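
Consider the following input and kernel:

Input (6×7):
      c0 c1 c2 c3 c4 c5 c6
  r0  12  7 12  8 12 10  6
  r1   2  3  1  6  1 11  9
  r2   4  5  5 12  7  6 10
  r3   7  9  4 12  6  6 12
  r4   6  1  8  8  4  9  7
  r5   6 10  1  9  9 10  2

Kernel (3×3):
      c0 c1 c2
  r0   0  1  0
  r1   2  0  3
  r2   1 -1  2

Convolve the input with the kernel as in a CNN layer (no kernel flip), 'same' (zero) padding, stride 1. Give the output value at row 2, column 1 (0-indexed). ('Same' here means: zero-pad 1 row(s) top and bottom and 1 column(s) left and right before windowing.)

32

The receptive field on the zero-padded input at this output position is [2 3 1 / 4 5 5 / 7 9 4]. Elementwise product with the kernel and sum: 3·1 + 4·2 + 5·3 + 7·1 + 9·-1 + 4·2.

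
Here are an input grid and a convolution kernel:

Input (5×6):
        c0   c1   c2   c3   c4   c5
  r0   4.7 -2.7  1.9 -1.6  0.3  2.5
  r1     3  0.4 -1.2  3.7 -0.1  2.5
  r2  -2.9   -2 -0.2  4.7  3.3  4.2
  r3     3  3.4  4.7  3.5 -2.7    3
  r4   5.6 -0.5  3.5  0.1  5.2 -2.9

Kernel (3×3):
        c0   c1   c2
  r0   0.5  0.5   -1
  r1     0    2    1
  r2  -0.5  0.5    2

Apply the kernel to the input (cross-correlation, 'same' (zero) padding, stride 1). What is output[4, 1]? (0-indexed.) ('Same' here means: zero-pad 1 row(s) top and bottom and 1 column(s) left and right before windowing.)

1

The receptive field on the zero-padded input at this output position is [3 3.4 4.7 / 5.6 -0.5 3.5 / 0 0 0]. Elementwise product with the kernel and sum: 3·0.5 + 3.4·0.5 + 4.7·-1 + -0.5·2 + 3.5·1 + 0·-0.5 + 0·0.5 + 0·2.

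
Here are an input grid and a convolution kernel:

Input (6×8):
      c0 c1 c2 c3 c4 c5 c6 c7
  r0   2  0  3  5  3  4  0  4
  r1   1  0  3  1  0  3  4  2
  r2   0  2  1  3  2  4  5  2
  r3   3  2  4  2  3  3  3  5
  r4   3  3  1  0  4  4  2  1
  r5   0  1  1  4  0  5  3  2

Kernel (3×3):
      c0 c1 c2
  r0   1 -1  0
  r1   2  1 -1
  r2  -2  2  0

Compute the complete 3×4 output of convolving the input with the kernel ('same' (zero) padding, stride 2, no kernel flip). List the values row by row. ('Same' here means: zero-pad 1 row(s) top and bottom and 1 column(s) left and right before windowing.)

4 4 7 6
3 3 7 10
-3 5 -9 5

Output[0,0]: The receptive field on the zero-padded input at this output position is [0 0 0 / 0 2 0 / 0 1 0]. Elementwise product with the kernel and sum: 0·1 + 0·-1 + 0·2 + 2·1 + 0·-1 + 0·-2 + 1·2.
Output[0,1]: The receptive field on the zero-padded input at this output position is [0 0 0 / 0 3 5 / 0 3 1]. Elementwise product with the kernel and sum: 0·1 + 0·-1 + 0·2 + 3·1 + 5·-1 + 0·-2 + 3·2.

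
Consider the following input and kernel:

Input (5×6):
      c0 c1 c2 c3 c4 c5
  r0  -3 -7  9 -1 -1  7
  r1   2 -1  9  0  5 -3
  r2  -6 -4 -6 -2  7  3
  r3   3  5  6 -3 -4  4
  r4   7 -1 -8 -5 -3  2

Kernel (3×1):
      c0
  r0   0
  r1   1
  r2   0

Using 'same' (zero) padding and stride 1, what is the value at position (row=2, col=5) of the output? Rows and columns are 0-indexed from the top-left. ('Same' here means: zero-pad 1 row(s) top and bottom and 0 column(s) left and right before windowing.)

3

The receptive field on the zero-padded input at this output position is [-3 / 3 / 4]. Elementwise product with the kernel and sum: 3·1.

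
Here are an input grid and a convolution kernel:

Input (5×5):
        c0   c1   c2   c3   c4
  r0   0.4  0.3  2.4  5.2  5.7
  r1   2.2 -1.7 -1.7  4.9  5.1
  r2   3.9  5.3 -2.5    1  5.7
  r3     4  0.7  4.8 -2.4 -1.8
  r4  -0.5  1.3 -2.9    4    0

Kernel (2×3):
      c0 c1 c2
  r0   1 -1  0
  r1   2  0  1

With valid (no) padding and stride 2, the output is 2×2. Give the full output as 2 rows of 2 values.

Output[0,0]: The receptive field on the input at this output position is [0.4 0.3 2.4 / 2.2 -1.7 -1.7]. Elementwise product with the kernel and sum: 0.4·1 + 0.3·-1 + 2.2·2 + -1.7·1.

2.8 -1.1
11.4 4.3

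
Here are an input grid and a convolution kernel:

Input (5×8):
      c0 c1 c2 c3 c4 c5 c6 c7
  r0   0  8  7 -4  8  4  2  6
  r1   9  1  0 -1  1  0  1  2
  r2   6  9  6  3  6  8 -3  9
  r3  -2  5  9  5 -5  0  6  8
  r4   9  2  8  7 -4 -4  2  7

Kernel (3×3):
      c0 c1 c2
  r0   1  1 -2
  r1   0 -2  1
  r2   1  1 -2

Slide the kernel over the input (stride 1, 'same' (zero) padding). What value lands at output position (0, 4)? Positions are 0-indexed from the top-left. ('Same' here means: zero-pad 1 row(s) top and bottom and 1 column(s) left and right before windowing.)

The receptive field on the zero-padded input at this output position is [0 0 0 / -4 8 4 / -1 1 0]. Elementwise product with the kernel and sum: 0·1 + 0·1 + 0·-2 + 8·-2 + 4·1 + -1·1 + 1·1 + 0·-2.

-12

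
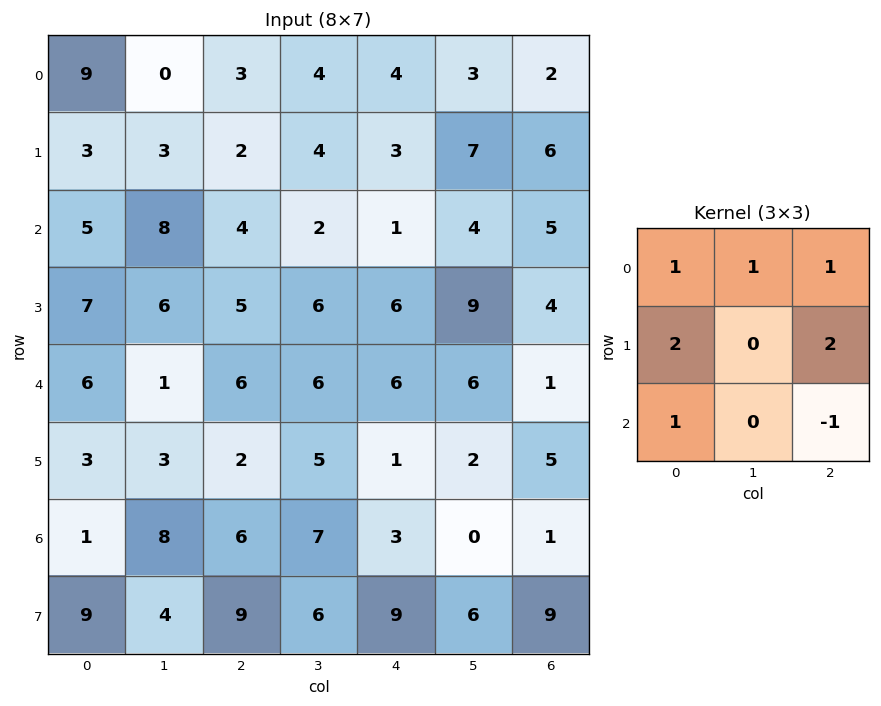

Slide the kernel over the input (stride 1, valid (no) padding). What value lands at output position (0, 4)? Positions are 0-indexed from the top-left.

23

The receptive field on the input at this output position is [4 3 2 / 3 7 6 / 1 4 5]. Elementwise product with the kernel and sum: 4·1 + 3·1 + 2·1 + 3·2 + 6·2 + 1·1 + 5·-1.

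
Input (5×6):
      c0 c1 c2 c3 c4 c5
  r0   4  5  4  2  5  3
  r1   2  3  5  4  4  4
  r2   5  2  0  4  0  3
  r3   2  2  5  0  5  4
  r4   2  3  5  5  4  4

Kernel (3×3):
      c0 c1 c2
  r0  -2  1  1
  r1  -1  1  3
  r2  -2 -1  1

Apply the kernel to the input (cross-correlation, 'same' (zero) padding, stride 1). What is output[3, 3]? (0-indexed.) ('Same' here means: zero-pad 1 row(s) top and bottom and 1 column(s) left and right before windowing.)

The receptive field on the zero-padded input at this output position is [0 4 0 / 5 0 5 / 5 5 4]. Elementwise product with the kernel and sum: 0·-2 + 4·1 + 0·1 + 5·-1 + 0·1 + 5·3 + 5·-2 + 5·-1 + 4·1.

3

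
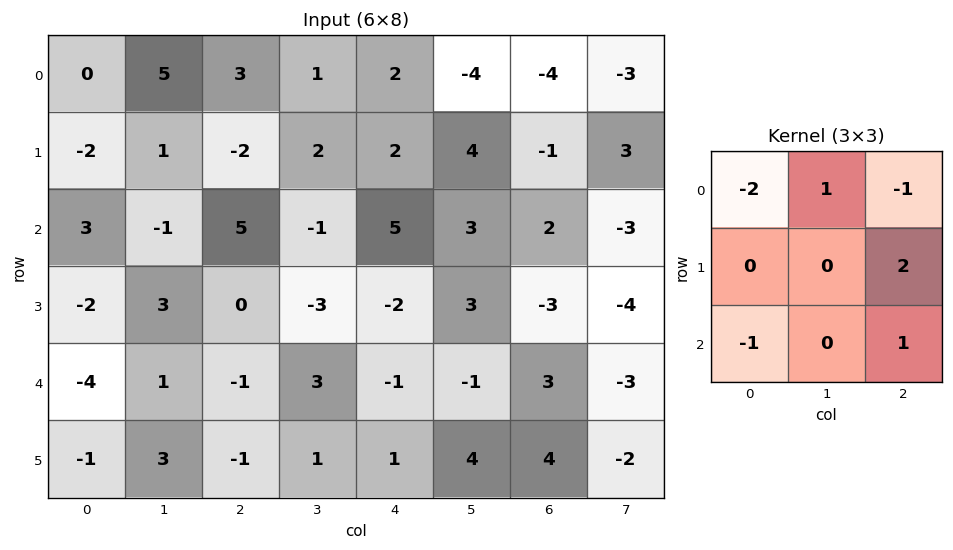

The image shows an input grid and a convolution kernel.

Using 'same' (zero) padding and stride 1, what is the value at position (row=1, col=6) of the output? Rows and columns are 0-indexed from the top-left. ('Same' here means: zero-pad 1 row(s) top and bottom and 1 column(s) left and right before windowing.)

7

The receptive field on the zero-padded input at this output position is [-4 -4 -3 / 4 -1 3 / 3 2 -3]. Elementwise product with the kernel and sum: -4·-2 + -4·1 + -3·-1 + 3·2 + 3·-1 + -3·1.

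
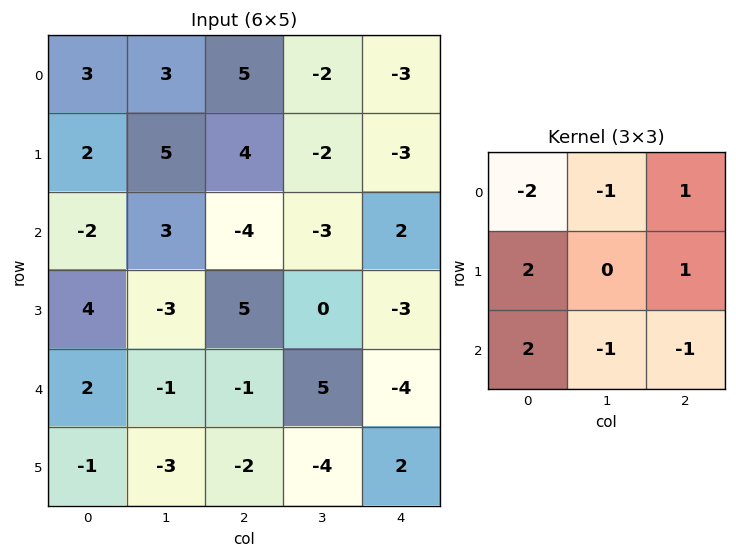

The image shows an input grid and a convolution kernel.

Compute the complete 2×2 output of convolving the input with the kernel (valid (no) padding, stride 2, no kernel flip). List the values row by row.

Output[0,0]: The receptive field on the input at this output position is [3 3 5 / 2 5 4 / -2 3 -4]. Elementwise product with the kernel and sum: 3·-2 + 3·-1 + 5·1 + 2·2 + 4·1 + -2·2 + 3·-1 + -4·-1.
Output[0,1]: The receptive field on the input at this output position is [5 -2 -3 / 4 -2 -3 / -4 -3 2]. Elementwise product with the kernel and sum: 5·-2 + -2·-1 + -3·1 + 4·2 + -3·1 + -4·2 + -3·-1 + 2·-1.

1 -13
16 17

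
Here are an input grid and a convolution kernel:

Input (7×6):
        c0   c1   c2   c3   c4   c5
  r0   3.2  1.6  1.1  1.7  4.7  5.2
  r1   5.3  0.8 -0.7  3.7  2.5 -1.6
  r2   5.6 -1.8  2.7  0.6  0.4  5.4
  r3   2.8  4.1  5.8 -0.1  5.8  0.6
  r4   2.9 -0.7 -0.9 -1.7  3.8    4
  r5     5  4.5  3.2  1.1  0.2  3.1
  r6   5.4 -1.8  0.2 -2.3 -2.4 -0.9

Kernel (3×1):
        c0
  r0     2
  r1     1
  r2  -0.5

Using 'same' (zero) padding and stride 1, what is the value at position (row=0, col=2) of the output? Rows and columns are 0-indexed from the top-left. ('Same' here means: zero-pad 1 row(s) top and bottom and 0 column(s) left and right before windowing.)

1.45

The receptive field on the zero-padded input at this output position is [0 / 1.1 / -0.7]. Elementwise product with the kernel and sum: 0·2 + 1.1·1 + -0.7·-0.5.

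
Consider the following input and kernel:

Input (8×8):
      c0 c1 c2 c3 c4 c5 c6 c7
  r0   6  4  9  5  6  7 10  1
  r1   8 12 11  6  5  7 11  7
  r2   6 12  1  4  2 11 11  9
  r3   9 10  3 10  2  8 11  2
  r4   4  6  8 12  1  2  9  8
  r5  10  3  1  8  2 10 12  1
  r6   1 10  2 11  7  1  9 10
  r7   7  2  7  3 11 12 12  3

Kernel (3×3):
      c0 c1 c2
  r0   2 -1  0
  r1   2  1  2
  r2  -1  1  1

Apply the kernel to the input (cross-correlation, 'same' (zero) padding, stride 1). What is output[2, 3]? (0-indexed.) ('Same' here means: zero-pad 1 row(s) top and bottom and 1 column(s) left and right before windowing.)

The receptive field on the zero-padded input at this output position is [11 6 5 / 1 4 2 / 3 10 2]. Elementwise product with the kernel and sum: 11·2 + 6·-1 + 1·2 + 4·1 + 2·2 + 3·-1 + 10·1 + 2·1.

35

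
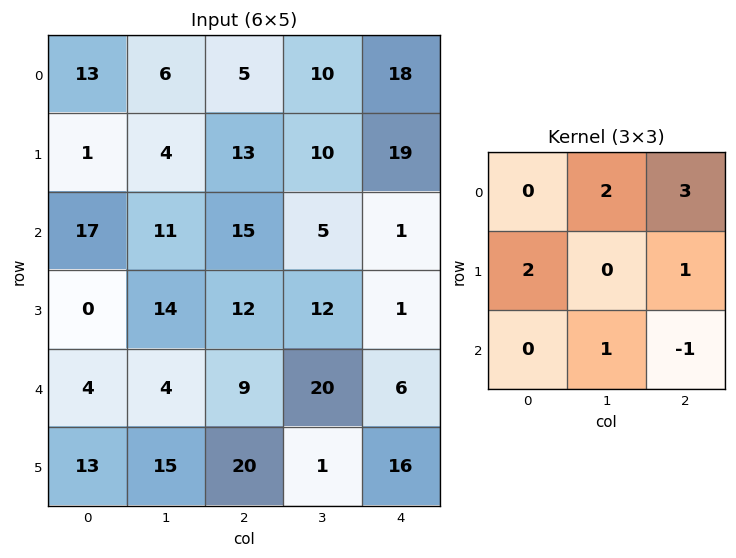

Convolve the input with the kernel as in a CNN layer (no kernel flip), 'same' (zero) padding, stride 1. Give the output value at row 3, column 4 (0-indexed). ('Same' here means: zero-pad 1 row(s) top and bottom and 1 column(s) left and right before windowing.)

The receptive field on the zero-padded input at this output position is [5 1 0 / 12 1 0 / 20 6 0]. Elementwise product with the kernel and sum: 1·2 + 0·3 + 12·2 + 0·1 + 6·1 + 0·-1.

32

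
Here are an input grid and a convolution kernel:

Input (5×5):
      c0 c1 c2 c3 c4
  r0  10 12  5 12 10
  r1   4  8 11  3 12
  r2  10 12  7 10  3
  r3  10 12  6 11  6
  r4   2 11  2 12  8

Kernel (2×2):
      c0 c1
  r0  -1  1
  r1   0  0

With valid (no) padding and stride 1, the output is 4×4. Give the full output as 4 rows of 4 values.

2 -7 7 -2
4 3 -8 9
2 -5 3 -7
2 -6 5 -5

Output[0,0]: The receptive field on the input at this output position is [10 12 / 4 8]. Elementwise product with the kernel and sum: 10·-1 + 12·1.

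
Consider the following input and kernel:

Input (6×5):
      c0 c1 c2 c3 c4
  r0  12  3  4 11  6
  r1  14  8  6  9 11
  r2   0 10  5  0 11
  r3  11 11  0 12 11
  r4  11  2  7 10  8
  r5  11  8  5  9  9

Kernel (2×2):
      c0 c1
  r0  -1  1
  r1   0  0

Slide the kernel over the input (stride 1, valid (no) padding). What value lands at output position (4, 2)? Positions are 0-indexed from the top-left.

The receptive field on the input at this output position is [7 10 / 5 9]. Elementwise product with the kernel and sum: 7·-1 + 10·1.

3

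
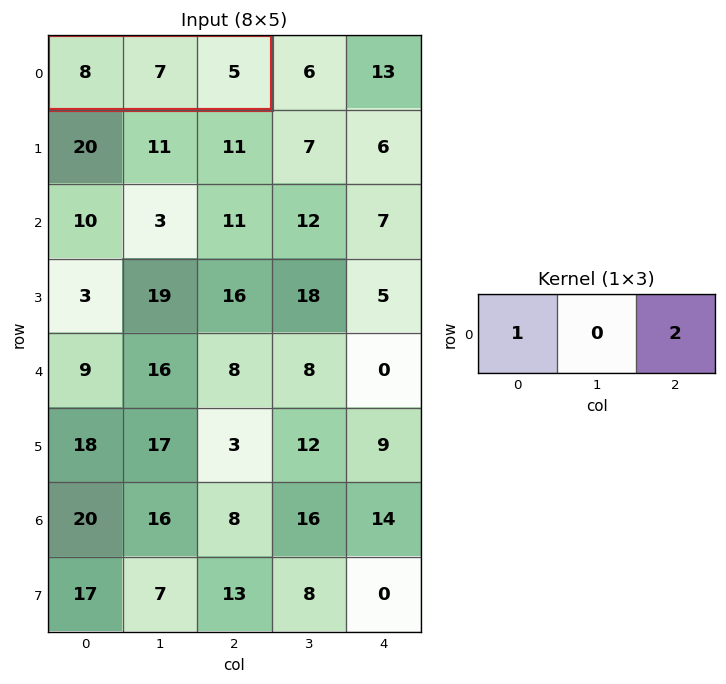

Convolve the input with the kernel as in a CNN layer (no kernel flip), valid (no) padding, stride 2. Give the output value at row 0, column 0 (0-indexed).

18

The receptive field on the input at this output position is [8 7 5]. Elementwise product with the kernel and sum: 8·1 + 5·2.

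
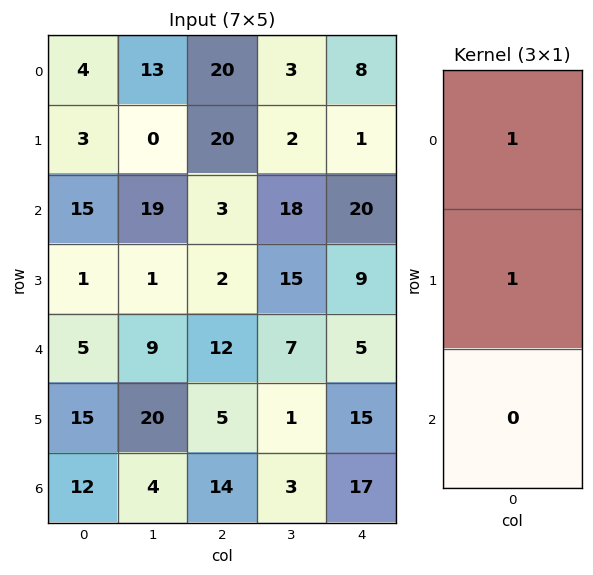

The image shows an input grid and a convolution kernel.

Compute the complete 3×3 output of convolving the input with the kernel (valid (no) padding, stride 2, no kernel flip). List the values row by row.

7 40 9
16 5 29
20 17 20

Output[0,0]: The receptive field on the input at this output position is [4 / 3 / 15]. Elementwise product with the kernel and sum: 4·1 + 3·1.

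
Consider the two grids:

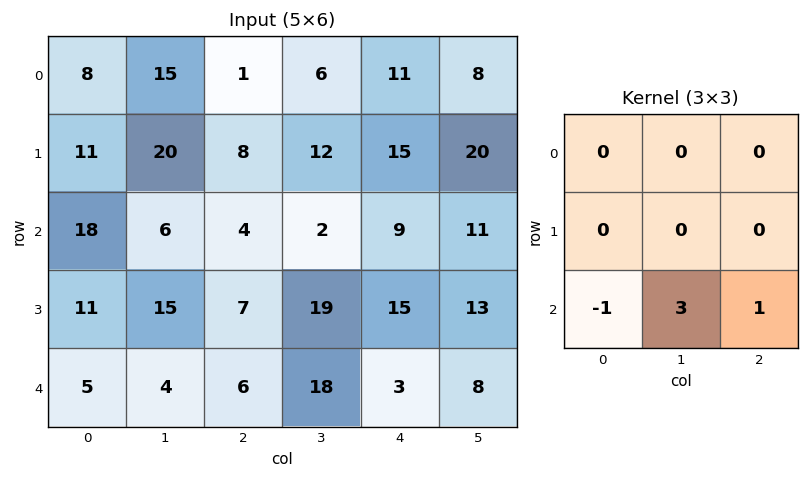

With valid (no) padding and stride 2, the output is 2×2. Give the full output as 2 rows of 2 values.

4 11
13 51

Output[0,0]: The receptive field on the input at this output position is [8 15 1 / 11 20 8 / 18 6 4]. Elementwise product with the kernel and sum: 18·-1 + 6·3 + 4·1.
Output[0,1]: The receptive field on the input at this output position is [1 6 11 / 8 12 15 / 4 2 9]. Elementwise product with the kernel and sum: 4·-1 + 2·3 + 9·1.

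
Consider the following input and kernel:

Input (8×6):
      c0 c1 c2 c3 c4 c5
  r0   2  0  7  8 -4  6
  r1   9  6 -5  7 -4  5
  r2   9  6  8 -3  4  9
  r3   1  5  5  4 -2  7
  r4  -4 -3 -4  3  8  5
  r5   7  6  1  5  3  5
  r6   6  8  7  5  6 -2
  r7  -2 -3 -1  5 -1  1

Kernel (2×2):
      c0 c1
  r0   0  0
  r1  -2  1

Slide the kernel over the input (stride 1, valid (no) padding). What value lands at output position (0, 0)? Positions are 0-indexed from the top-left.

-12

The receptive field on the input at this output position is [2 0 / 9 6]. Elementwise product with the kernel and sum: 9·-2 + 6·1.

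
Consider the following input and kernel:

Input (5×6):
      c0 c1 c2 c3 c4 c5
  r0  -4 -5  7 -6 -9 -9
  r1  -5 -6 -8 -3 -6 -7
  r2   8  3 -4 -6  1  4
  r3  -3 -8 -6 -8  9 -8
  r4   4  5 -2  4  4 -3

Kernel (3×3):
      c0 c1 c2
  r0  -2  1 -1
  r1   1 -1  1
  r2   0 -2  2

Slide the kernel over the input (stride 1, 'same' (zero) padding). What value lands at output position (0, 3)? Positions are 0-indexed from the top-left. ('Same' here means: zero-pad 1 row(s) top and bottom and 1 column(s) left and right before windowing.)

-2

The receptive field on the zero-padded input at this output position is [0 0 0 / 7 -6 -9 / -8 -3 -6]. Elementwise product with the kernel and sum: 0·-2 + 0·1 + 0·-1 + 7·1 + -6·-1 + -9·1 + -3·-2 + -6·2.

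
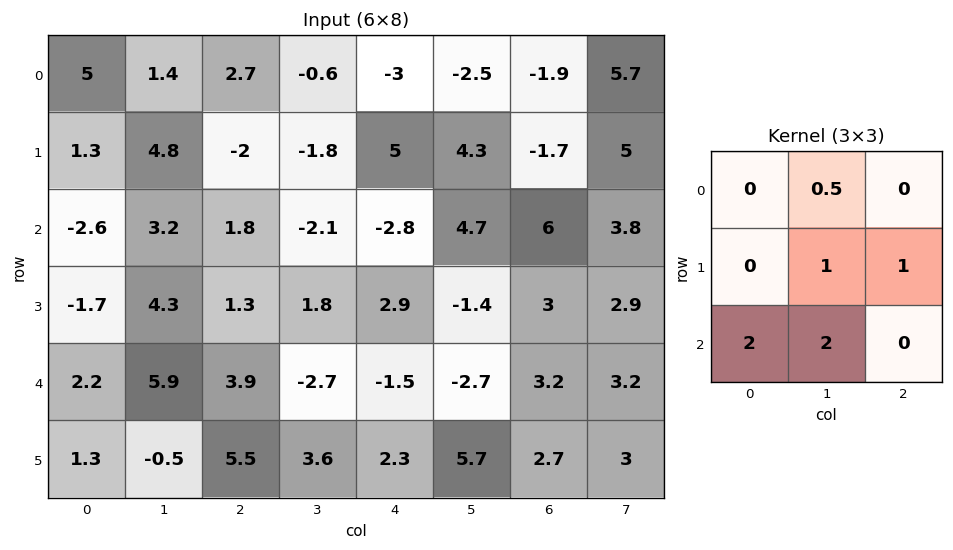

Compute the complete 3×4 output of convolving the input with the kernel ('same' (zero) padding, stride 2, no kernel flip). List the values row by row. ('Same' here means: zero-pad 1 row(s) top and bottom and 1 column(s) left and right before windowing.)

9 7.7 0.9 9
-2.15 9.9 13.8 12.15
9.85 11.85 9.05 24.7

Output[0,0]: The receptive field on the zero-padded input at this output position is [0 0 0 / 0 5 1.4 / 0 1.3 4.8]. Elementwise product with the kernel and sum: 0·0.5 + 5·1 + 1.4·1 + 0·2 + 1.3·2.
Output[0,1]: The receptive field on the zero-padded input at this output position is [0 0 0 / 1.4 2.7 -0.6 / 4.8 -2 -1.8]. Elementwise product with the kernel and sum: 0·0.5 + 2.7·1 + -0.6·1 + 4.8·2 + -2·2.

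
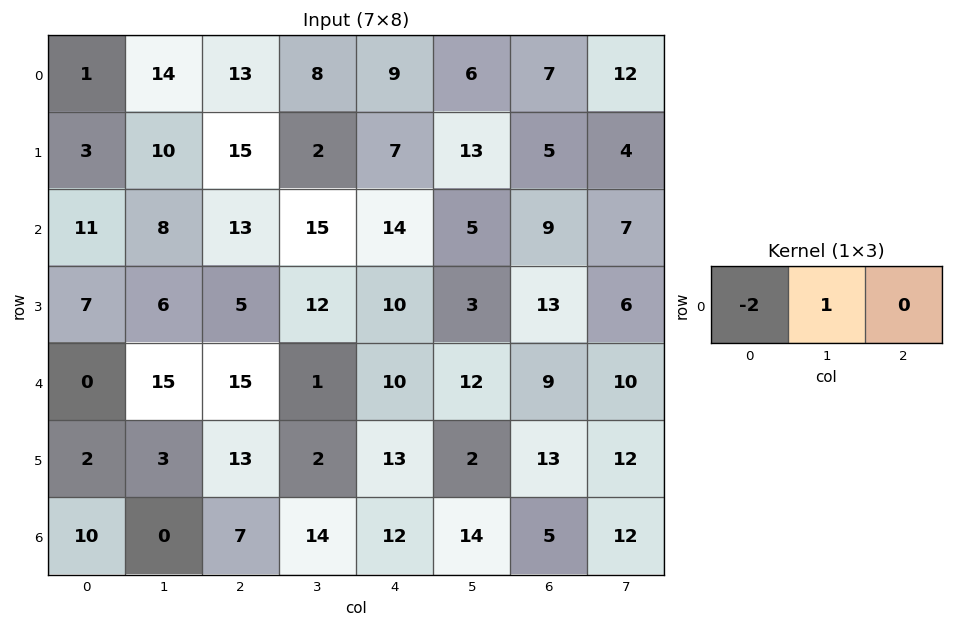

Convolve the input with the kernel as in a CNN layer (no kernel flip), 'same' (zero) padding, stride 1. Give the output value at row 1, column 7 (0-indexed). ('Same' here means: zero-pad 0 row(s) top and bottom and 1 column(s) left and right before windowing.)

The receptive field on the zero-padded input at this output position is [5 4 0]. Elementwise product with the kernel and sum: 5·-2 + 4·1.

-6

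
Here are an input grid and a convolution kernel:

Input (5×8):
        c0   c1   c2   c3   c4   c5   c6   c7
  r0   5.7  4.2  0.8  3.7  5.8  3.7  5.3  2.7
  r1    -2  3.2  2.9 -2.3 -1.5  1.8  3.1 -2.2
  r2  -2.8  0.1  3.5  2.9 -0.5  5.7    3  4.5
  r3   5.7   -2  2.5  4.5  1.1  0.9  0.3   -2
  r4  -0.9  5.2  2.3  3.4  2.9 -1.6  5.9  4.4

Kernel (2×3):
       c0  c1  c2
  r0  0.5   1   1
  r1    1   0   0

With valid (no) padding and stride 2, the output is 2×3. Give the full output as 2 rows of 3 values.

5.85 12.8 10.4
7.9 6.65 9.55

Output[0,0]: The receptive field on the input at this output position is [5.7 4.2 0.8 / -2 3.2 2.9]. Elementwise product with the kernel and sum: 5.7·0.5 + 4.2·1 + 0.8·1 + -2·1.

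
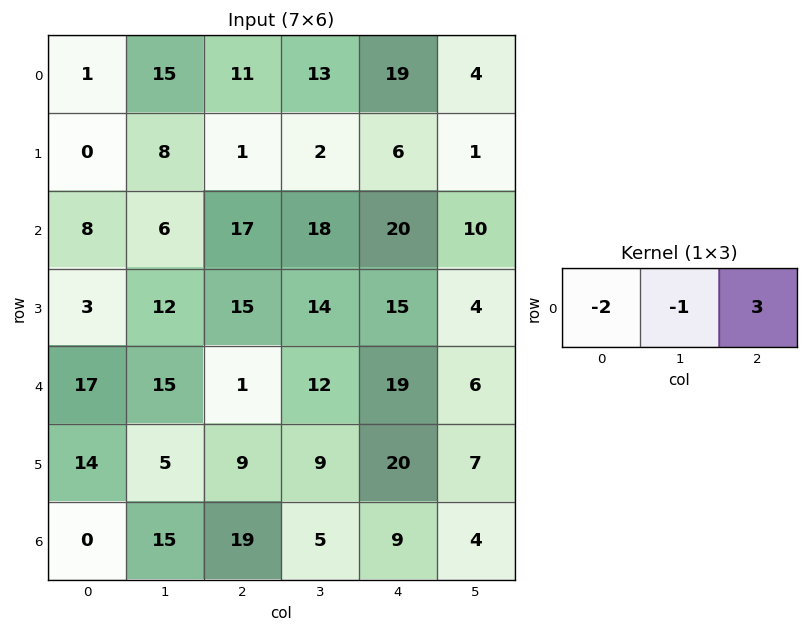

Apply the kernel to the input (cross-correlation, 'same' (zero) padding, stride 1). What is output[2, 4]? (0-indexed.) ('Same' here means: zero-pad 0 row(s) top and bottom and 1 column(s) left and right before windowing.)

The receptive field on the zero-padded input at this output position is [18 20 10]. Elementwise product with the kernel and sum: 18·-2 + 20·-1 + 10·3.

-26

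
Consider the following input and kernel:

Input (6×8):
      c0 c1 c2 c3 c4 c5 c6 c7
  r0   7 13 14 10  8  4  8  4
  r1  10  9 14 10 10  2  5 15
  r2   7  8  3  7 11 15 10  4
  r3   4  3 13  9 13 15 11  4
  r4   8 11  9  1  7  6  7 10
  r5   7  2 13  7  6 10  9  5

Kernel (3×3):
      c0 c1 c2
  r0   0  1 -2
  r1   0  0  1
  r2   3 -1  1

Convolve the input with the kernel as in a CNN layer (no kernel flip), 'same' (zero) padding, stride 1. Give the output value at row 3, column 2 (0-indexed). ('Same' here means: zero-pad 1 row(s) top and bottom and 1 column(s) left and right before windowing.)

23

The receptive field on the zero-padded input at this output position is [8 3 7 / 3 13 9 / 11 9 1]. Elementwise product with the kernel and sum: 3·1 + 7·-2 + 9·1 + 11·3 + 9·-1 + 1·1.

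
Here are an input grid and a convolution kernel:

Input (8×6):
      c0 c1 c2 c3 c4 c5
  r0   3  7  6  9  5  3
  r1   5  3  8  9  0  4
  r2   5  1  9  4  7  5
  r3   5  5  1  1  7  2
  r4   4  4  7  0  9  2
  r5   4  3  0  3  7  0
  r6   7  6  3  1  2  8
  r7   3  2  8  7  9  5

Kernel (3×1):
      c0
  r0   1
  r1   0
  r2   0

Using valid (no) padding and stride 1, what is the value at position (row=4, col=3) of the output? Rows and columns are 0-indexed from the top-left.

0

The receptive field on the input at this output position is [0 / 3 / 1]. Elementwise product with the kernel and sum: 0·1.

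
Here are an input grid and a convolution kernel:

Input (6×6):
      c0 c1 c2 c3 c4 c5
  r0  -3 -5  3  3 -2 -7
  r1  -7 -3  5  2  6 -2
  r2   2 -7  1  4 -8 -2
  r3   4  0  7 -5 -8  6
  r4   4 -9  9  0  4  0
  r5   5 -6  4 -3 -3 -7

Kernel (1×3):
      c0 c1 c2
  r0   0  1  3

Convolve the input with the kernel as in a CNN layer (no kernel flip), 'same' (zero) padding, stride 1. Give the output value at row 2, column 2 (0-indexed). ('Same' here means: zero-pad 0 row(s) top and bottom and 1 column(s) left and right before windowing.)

The receptive field on the zero-padded input at this output position is [-7 1 4]. Elementwise product with the kernel and sum: 1·1 + 4·3.

13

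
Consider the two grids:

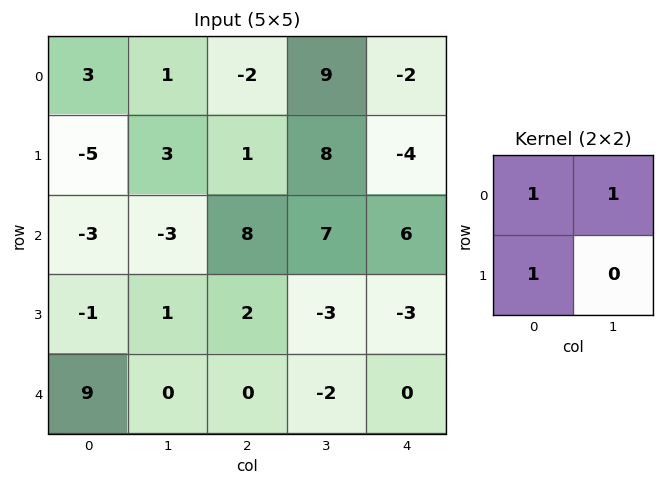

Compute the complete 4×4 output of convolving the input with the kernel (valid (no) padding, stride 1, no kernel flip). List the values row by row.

-1 2 8 15
-5 1 17 11
-7 6 17 10
9 3 -1 -8

Output[0,0]: The receptive field on the input at this output position is [3 1 / -5 3]. Elementwise product with the kernel and sum: 3·1 + 1·1 + -5·1.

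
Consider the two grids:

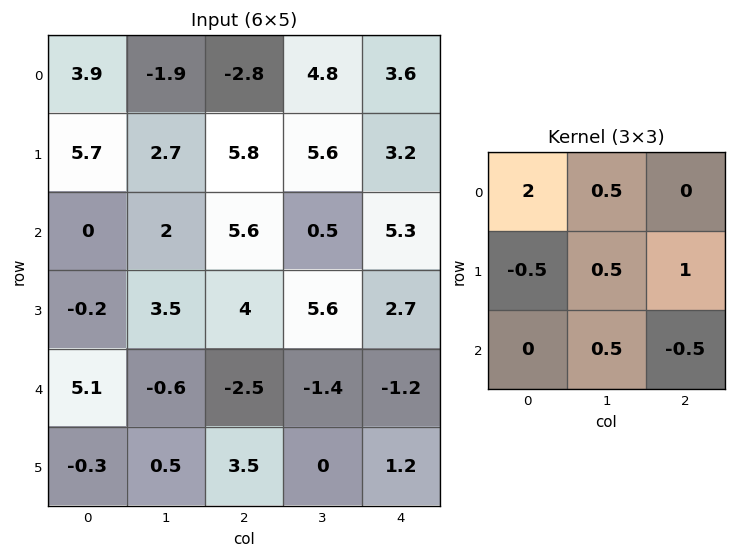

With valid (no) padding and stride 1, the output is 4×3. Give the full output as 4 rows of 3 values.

Output[0,0]: The receptive field on the input at this output position is [3.9 -1.9 -2.8 / 5.7 2.7 5.8 / 0 2 5.6]. Elementwise product with the kernel and sum: 3.9·2 + -1.9·0.5 + 5.7·-0.5 + 2.7·0.5 + 5.8·1 + 2·0.5 + 5.6·-0.5.
Output[0,1]: The receptive field on the input at this output position is [-1.9 -2.8 4.8 / 2.7 5.8 5.6 / 2 5.6 0.5]. Elementwise product with the kernel and sum: -1.9·2 + -2.8·0.5 + 2.7·-0.5 + 5.8·0.5 + 5.6·1 + 5.6·0.5 + 0.5·-0.5.

9.35 4.5 -2.5
19.1 9.8 18.6
7.8 12.1 14.85
-5.5 8.4 9.55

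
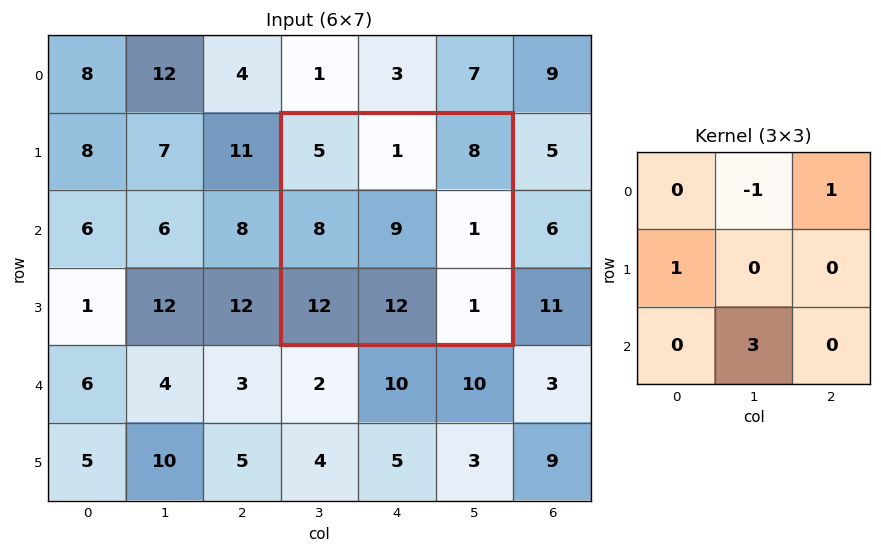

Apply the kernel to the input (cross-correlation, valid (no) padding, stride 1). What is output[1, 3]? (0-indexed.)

The receptive field on the input at this output position is [5 1 8 / 8 9 1 / 12 12 1]. Elementwise product with the kernel and sum: 1·-1 + 8·1 + 8·1 + 12·3.

51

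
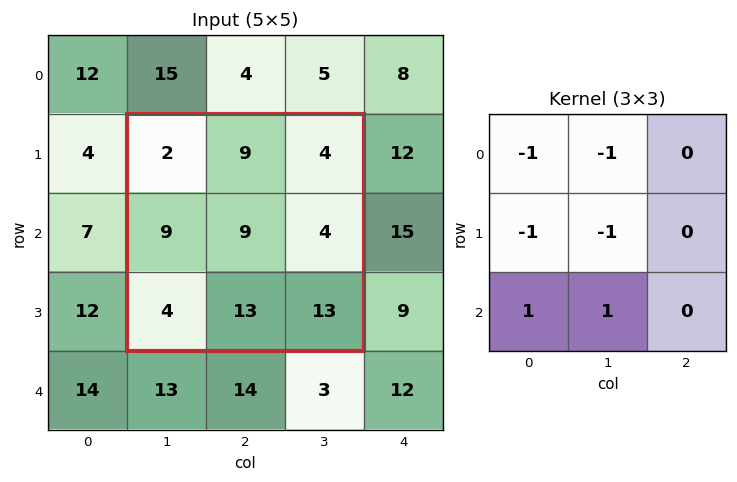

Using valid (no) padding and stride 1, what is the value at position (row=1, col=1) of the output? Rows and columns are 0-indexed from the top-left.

-12

The receptive field on the input at this output position is [2 9 4 / 9 9 4 / 4 13 13]. Elementwise product with the kernel and sum: 2·-1 + 9·-1 + 9·-1 + 9·-1 + 4·1 + 13·1.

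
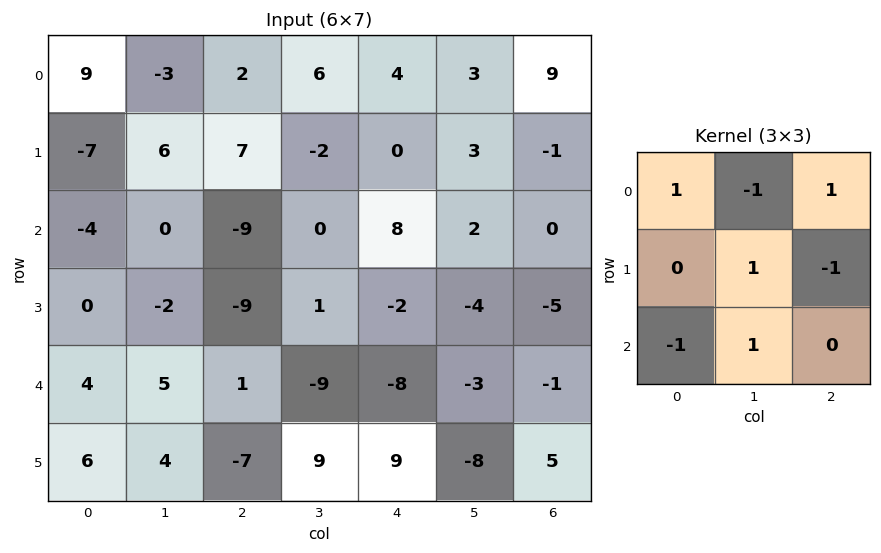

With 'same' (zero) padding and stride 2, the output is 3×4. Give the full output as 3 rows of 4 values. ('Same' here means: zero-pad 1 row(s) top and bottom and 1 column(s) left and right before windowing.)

5 -3 3 5
9 -19 4 3
3 7 -6 13

Output[0,0]: The receptive field on the zero-padded input at this output position is [0 0 0 / 0 9 -3 / 0 -7 6]. Elementwise product with the kernel and sum: 0·1 + 0·-1 + 0·1 + 9·1 + -3·-1 + 0·-1 + -7·1.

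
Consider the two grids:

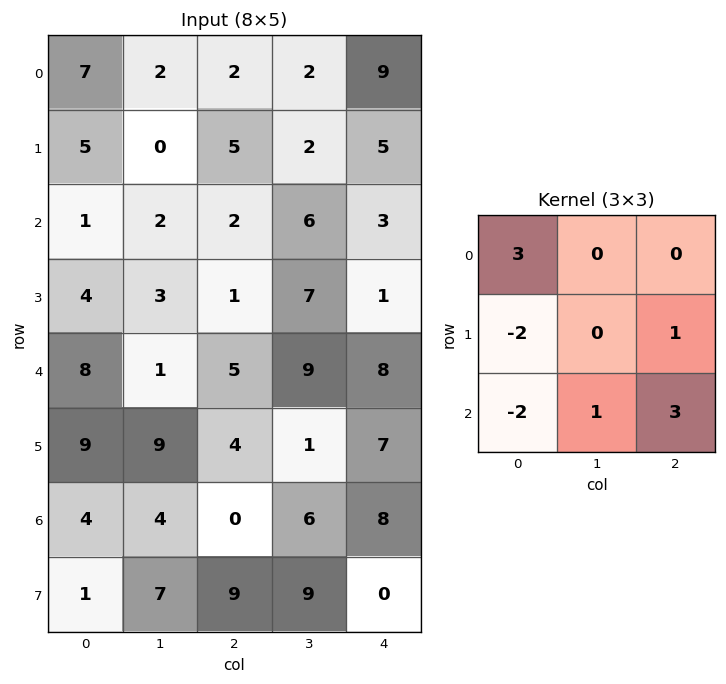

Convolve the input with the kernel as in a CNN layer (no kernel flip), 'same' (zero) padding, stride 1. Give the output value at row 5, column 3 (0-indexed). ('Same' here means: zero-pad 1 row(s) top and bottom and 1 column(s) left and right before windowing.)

The receptive field on the zero-padded input at this output position is [5 9 8 / 4 1 7 / 0 6 8]. Elementwise product with the kernel and sum: 5·3 + 4·-2 + 7·1 + 0·-2 + 6·1 + 8·3.

44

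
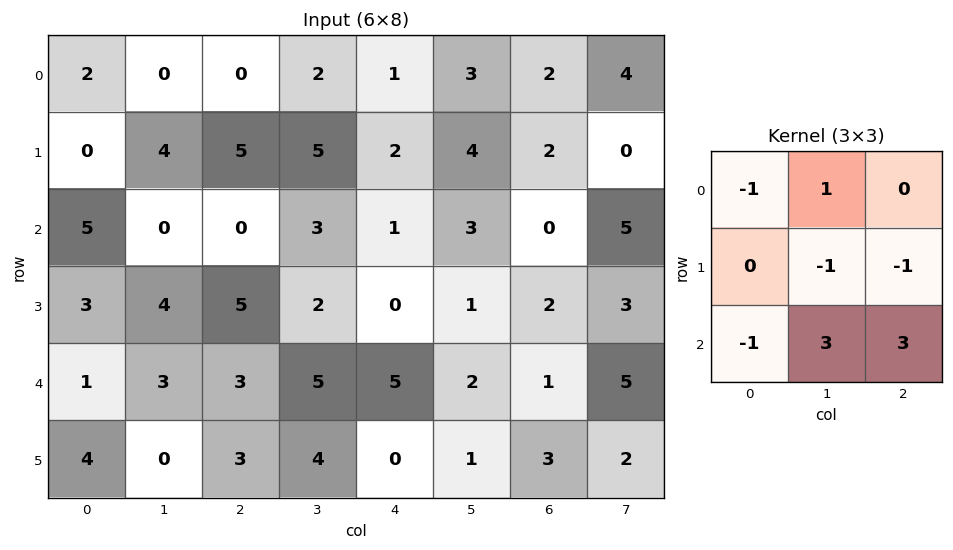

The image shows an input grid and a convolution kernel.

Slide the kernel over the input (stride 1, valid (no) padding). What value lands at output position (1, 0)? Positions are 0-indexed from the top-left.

The receptive field on the input at this output position is [0 4 5 / 5 0 0 / 3 4 5]. Elementwise product with the kernel and sum: 0·-1 + 4·1 + 0·-1 + 0·-1 + 3·-1 + 4·3 + 5·3.

28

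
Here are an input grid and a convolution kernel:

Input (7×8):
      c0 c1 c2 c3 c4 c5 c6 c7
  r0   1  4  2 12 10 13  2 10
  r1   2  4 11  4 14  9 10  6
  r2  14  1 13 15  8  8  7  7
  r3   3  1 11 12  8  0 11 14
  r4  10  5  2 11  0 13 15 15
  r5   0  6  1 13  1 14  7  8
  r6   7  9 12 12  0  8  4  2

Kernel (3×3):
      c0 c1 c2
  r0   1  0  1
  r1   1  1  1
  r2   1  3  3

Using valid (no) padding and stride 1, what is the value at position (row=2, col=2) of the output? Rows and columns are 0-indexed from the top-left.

87

The receptive field on the input at this output position is [13 15 8 / 11 12 8 / 2 11 0]. Elementwise product with the kernel and sum: 13·1 + 8·1 + 11·1 + 12·1 + 8·1 + 2·1 + 11·3 + 0·3.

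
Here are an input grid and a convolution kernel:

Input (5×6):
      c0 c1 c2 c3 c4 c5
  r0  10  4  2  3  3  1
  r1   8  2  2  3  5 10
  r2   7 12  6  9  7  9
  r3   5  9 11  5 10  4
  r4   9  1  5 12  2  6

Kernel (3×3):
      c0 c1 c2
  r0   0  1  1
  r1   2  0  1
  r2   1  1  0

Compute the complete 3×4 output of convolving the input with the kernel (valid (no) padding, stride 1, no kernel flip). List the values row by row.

Output[0,0]: The receptive field on the input at this output position is [10 4 2 / 8 2 2 / 7 12 6]. Elementwise product with the kernel and sum: 4·1 + 2·1 + 8·2 + 2·1 + 7·1 + 12·1.
Output[0,1]: The receptive field on the input at this output position is [4 2 3 / 2 2 3 / 12 6 9]. Elementwise product with the kernel and sum: 2·1 + 3·1 + 2·2 + 3·1 + 12·1 + 6·1.

43 30 30 36
38 58 43 57
49 44 65 44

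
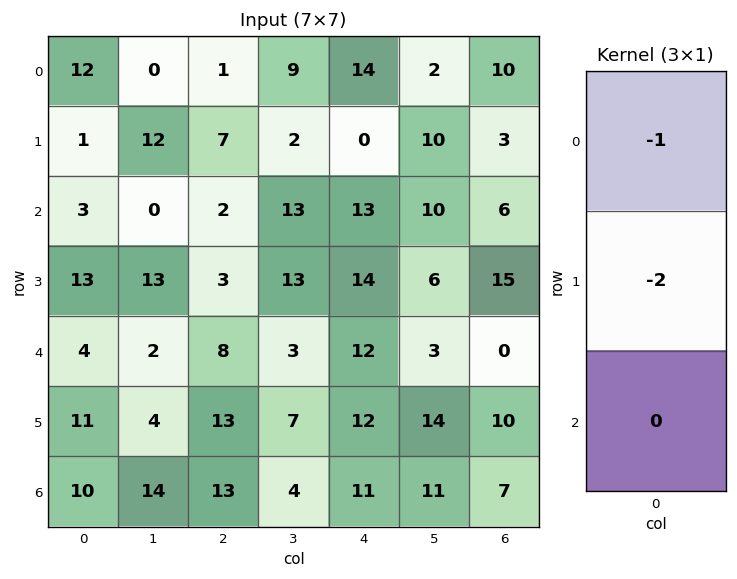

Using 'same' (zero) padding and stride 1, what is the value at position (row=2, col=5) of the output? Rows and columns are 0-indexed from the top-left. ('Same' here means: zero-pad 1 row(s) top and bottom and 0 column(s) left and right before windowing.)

The receptive field on the zero-padded input at this output position is [10 / 10 / 6]. Elementwise product with the kernel and sum: 10·-1 + 10·-2.

-30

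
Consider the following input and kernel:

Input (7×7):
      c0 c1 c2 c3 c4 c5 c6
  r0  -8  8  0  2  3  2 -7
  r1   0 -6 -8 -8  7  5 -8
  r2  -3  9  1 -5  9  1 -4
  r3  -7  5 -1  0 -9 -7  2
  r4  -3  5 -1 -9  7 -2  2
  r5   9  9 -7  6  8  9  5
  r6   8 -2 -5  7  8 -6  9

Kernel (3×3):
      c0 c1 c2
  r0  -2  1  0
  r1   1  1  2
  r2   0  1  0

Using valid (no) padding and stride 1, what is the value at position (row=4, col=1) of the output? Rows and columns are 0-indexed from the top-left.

-2

The receptive field on the input at this output position is [5 -1 -9 / 9 -7 6 / -2 -5 7]. Elementwise product with the kernel and sum: 5·-2 + -1·1 + 9·1 + -7·1 + 6·2 + -5·1.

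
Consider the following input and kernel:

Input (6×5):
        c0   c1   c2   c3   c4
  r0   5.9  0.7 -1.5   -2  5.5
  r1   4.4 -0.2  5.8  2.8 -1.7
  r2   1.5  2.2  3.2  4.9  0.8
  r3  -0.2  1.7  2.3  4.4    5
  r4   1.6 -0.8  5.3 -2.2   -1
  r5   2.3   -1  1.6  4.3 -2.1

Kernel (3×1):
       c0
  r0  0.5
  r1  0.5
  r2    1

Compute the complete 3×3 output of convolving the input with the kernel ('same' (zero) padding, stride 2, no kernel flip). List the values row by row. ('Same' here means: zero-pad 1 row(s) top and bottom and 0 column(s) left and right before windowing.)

7.35 5.05 1.05
2.75 6.8 4.55
3 5.4 -0.1

Output[0,0]: The receptive field on the zero-padded input at this output position is [0 / 5.9 / 4.4]. Elementwise product with the kernel and sum: 0·0.5 + 5.9·0.5 + 4.4·1.
Output[0,1]: The receptive field on the zero-padded input at this output position is [0 / -1.5 / 5.8]. Elementwise product with the kernel and sum: 0·0.5 + -1.5·0.5 + 5.8·1.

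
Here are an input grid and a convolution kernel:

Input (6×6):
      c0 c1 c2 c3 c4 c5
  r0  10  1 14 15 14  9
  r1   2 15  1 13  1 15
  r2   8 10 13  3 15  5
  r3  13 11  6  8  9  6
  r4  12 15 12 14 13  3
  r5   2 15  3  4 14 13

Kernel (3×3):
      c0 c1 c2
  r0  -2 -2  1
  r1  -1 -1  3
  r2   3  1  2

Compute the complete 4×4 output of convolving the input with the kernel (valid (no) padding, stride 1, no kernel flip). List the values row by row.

Output[0,0]: The receptive field on the input at this output position is [10 1 14 / 2 15 1 / 8 10 13]. Elementwise product with the kernel and sum: 10·-2 + 1·-2 + 14·1 + 2·-1 + 15·-1 + 1·3 + 8·3 + 10·1 + 13·2.
Output[0,1]: The receptive field on the input at this output position is [1 14 15 / 15 1 13 / 10 13 3]. Elementwise product with the kernel and sum: 1·-2 + 14·-2 + 15·1 + 15·-1 + 1·-1 + 13·3 + 10·3 + 13·1 + 3·2.

38 57 17 16
50 22 46 29
46 49 72 31
-6 45 35 6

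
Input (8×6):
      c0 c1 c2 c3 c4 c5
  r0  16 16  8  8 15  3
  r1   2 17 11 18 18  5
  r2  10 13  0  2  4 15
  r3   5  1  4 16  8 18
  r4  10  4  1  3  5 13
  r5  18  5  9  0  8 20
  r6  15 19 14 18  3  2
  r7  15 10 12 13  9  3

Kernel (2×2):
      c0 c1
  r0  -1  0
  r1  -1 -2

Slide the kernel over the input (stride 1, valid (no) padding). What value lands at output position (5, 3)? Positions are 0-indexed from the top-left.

-24

The receptive field on the input at this output position is [0 8 / 18 3]. Elementwise product with the kernel and sum: 0·-1 + 18·-1 + 3·-2.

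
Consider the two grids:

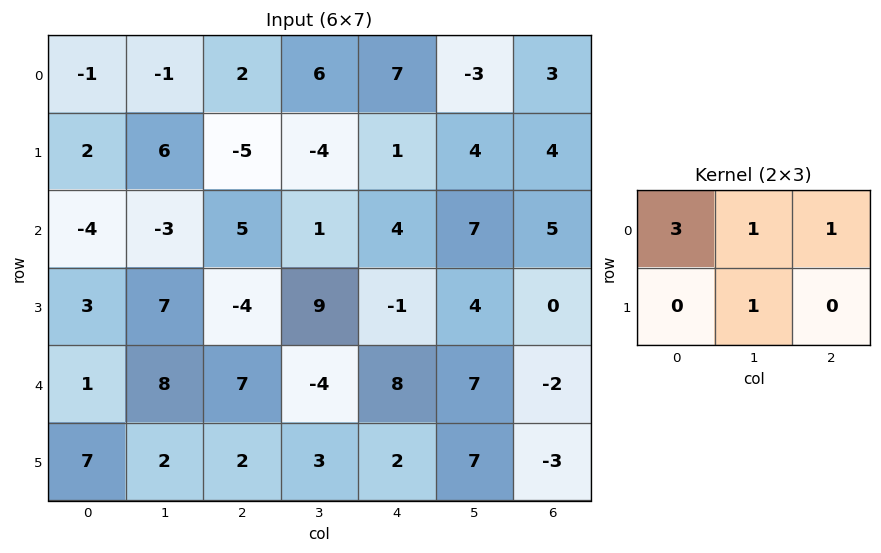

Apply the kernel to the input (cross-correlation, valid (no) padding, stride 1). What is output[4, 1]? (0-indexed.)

29

The receptive field on the input at this output position is [8 7 -4 / 2 2 3]. Elementwise product with the kernel and sum: 8·3 + 7·1 + -4·1 + 2·1.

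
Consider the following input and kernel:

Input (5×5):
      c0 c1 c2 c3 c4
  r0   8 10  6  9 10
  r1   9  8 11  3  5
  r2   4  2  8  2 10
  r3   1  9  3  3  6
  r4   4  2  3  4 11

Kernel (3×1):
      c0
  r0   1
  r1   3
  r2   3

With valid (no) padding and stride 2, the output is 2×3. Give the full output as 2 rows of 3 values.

47 63 55
19 26 61

Output[0,0]: The receptive field on the input at this output position is [8 / 9 / 4]. Elementwise product with the kernel and sum: 8·1 + 9·3 + 4·3.
Output[0,1]: The receptive field on the input at this output position is [6 / 11 / 8]. Elementwise product with the kernel and sum: 6·1 + 11·3 + 8·3.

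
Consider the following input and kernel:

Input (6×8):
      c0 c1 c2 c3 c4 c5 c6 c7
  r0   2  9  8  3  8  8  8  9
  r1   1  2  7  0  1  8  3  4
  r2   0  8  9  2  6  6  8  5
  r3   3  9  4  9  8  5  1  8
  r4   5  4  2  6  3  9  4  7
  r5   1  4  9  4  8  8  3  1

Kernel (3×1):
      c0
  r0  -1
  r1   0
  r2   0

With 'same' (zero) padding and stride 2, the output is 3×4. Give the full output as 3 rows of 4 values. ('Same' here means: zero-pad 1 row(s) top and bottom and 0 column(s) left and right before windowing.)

Output[0,0]: The receptive field on the zero-padded input at this output position is [0 / 2 / 1]. Elementwise product with the kernel and sum: 0·-1.

0 0 0 0
-1 -7 -1 -3
-3 -4 -8 -1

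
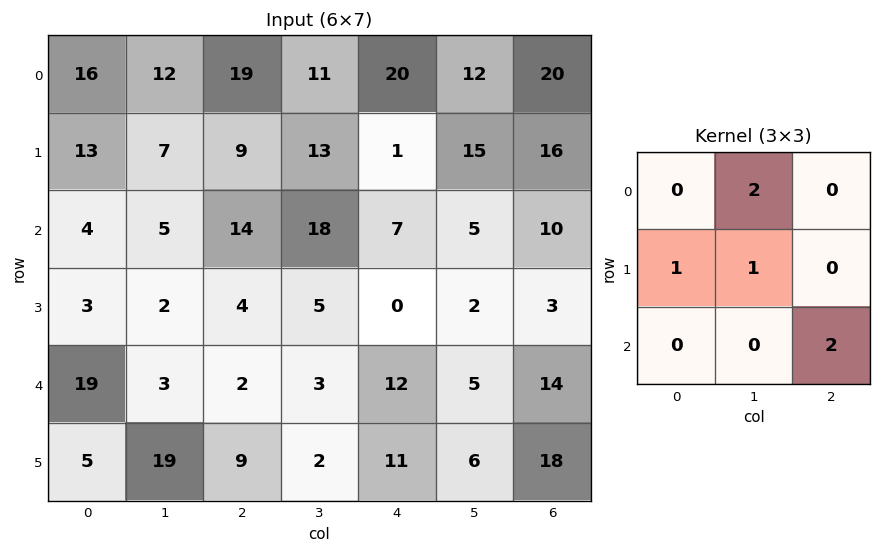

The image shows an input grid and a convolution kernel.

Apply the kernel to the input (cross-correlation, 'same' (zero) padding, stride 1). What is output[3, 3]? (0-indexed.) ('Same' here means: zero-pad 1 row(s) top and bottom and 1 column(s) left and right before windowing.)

The receptive field on the zero-padded input at this output position is [14 18 7 / 4 5 0 / 2 3 12]. Elementwise product with the kernel and sum: 18·2 + 4·1 + 5·1 + 12·2.

69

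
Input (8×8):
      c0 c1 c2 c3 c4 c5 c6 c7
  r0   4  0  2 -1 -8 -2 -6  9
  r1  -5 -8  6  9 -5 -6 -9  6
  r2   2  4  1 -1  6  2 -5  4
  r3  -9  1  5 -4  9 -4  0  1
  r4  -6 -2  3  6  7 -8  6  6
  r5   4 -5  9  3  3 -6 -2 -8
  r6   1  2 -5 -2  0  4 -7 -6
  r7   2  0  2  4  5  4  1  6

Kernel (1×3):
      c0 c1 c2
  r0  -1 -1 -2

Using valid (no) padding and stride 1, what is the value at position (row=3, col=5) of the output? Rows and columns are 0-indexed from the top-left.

2

The receptive field on the input at this output position is [-4 0 1]. Elementwise product with the kernel and sum: -4·-1 + 0·-1 + 1·-2.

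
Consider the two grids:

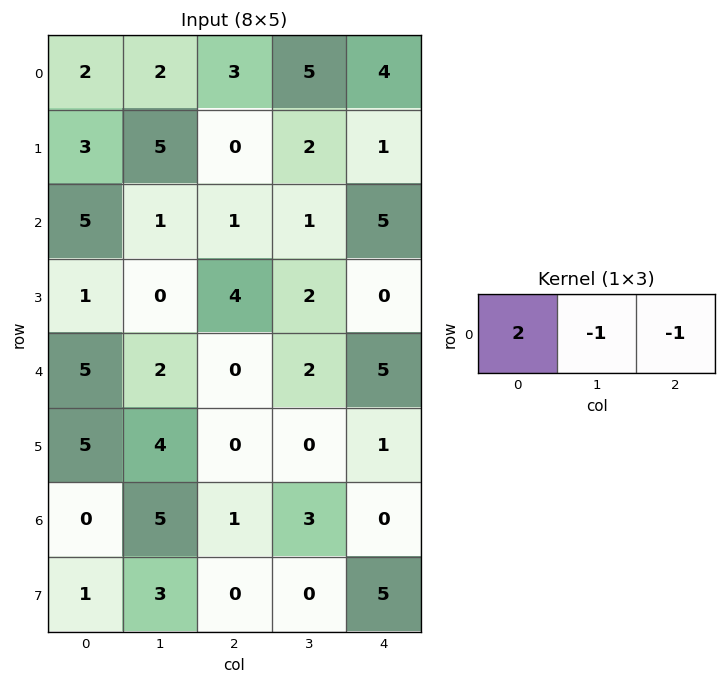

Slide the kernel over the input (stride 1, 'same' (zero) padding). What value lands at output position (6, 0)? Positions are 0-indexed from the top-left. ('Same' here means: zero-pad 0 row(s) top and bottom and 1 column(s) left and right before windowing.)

The receptive field on the zero-padded input at this output position is [0 0 5]. Elementwise product with the kernel and sum: 0·2 + 0·-1 + 5·-1.

-5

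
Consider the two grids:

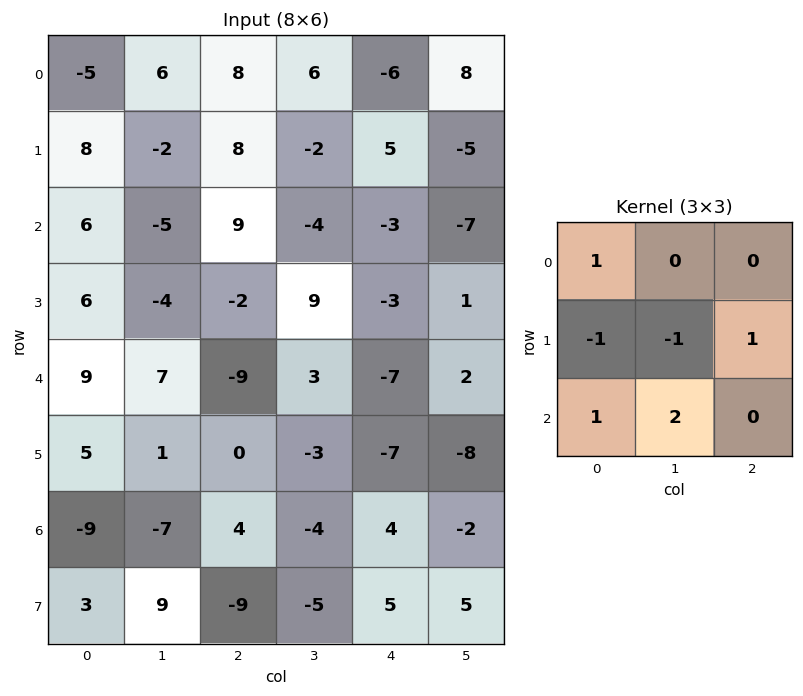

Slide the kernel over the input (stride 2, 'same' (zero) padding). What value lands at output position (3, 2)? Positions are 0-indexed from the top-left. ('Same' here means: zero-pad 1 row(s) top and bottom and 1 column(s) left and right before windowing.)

0

The receptive field on the zero-padded input at this output position is [-3 -7 -8 / -4 4 -2 / -5 5 5]. Elementwise product with the kernel and sum: -3·1 + -4·-1 + 4·-1 + -2·1 + -5·1 + 5·2.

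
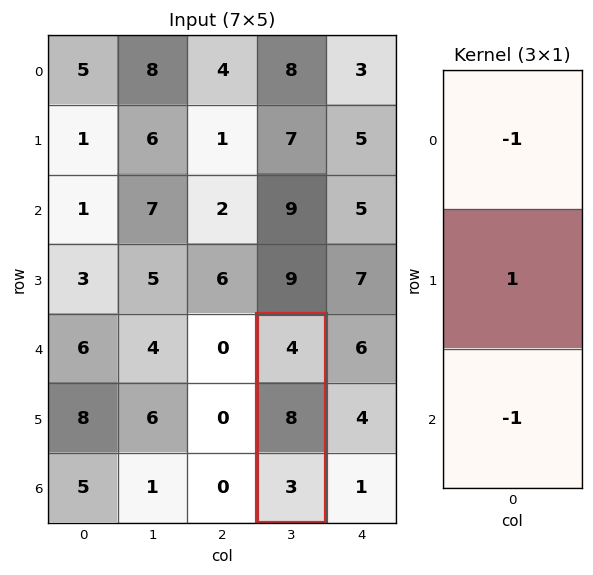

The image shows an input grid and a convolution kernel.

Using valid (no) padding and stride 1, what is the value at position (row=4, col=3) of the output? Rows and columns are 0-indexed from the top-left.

1

The receptive field on the input at this output position is [4 / 8 / 3]. Elementwise product with the kernel and sum: 4·-1 + 8·1 + 3·-1.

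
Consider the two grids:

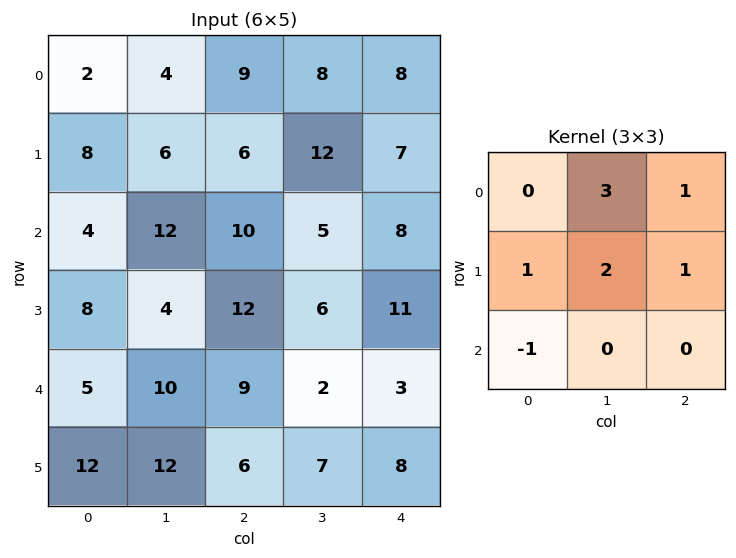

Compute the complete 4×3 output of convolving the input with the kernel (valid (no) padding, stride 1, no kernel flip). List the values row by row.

Output[0,0]: The receptive field on the input at this output position is [2 4 9 / 8 6 6 / 4 12 10]. Elementwise product with the kernel and sum: 4·3 + 9·1 + 8·1 + 6·2 + 6·1 + 4·-1.

43 53 59
54 63 59
69 59 49
46 60 39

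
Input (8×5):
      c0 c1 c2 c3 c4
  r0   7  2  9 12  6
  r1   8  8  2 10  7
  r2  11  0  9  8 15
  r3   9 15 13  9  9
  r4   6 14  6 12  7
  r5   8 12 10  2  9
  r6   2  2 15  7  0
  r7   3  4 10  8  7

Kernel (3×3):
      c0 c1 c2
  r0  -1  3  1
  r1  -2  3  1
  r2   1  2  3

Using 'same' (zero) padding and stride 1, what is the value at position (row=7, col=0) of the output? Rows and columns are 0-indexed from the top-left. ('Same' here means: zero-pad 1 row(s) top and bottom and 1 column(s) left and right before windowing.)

The receptive field on the zero-padded input at this output position is [0 2 2 / 0 3 4 / 0 0 0]. Elementwise product with the kernel and sum: 0·-1 + 2·3 + 2·1 + 0·-2 + 3·3 + 4·1 + 0·1 + 0·2 + 0·3.

21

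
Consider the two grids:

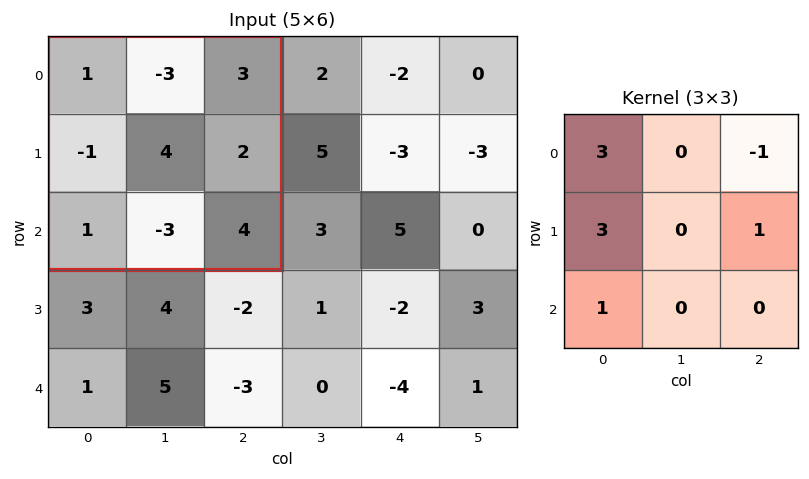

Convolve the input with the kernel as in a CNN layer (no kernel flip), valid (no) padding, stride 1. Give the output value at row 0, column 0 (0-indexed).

The receptive field on the input at this output position is [1 -3 3 / -1 4 2 / 1 -3 4]. Elementwise product with the kernel and sum: 1·3 + 3·-1 + -1·3 + 2·1 + 1·1.

0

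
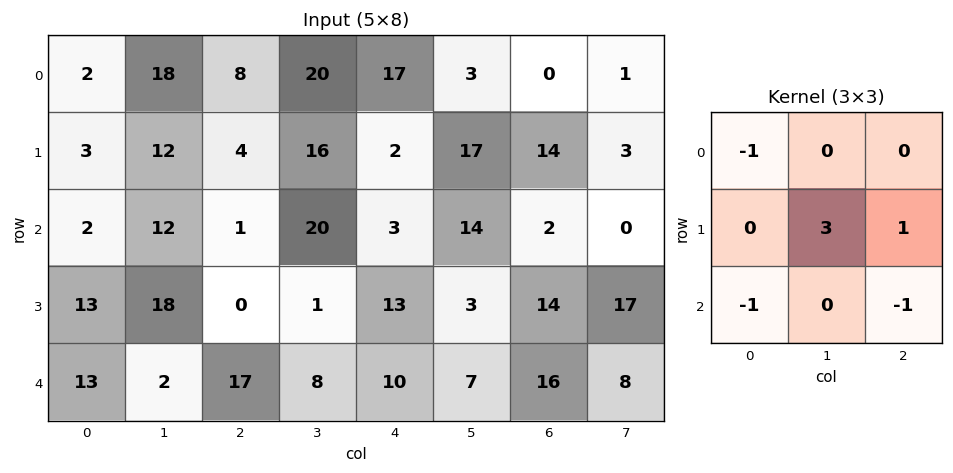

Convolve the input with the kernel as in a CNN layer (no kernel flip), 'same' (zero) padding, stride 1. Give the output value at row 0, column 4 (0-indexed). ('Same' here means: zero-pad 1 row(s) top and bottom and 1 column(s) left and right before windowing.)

The receptive field on the zero-padded input at this output position is [0 0 0 / 20 17 3 / 16 2 17]. Elementwise product with the kernel and sum: 0·-1 + 17·3 + 3·1 + 16·-1 + 17·-1.

21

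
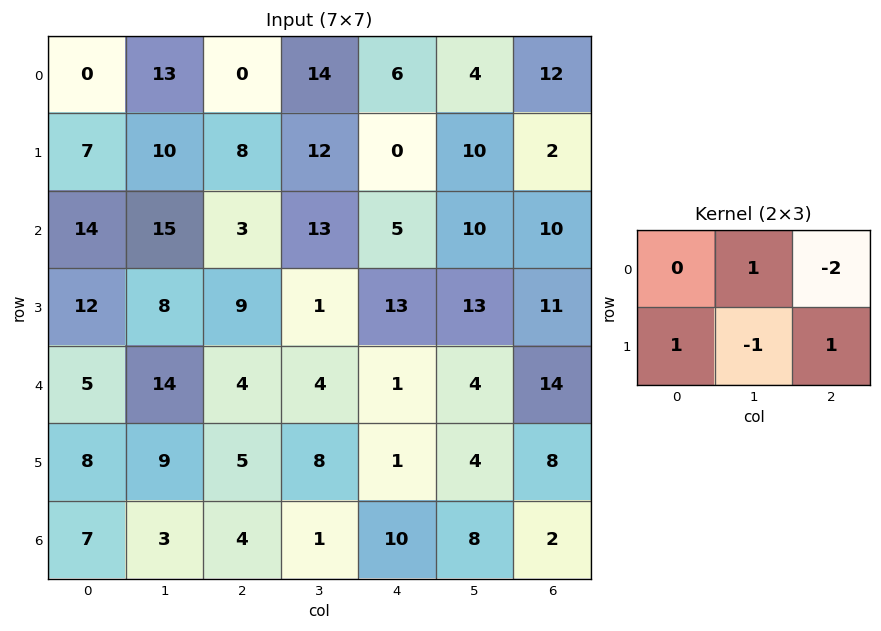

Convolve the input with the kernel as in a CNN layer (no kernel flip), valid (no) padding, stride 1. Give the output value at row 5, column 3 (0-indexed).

-8

The receptive field on the input at this output position is [8 1 4 / 1 10 8]. Elementwise product with the kernel and sum: 1·1 + 4·-2 + 1·1 + 10·-1 + 8·1.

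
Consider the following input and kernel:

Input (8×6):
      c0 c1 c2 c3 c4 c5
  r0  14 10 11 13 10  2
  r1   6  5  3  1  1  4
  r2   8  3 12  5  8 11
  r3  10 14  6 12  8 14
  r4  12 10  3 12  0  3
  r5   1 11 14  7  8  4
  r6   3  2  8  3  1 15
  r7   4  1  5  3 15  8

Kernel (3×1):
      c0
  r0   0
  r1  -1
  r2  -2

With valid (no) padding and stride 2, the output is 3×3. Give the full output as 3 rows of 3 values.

-22 -27 -17
-34 -12 -8
-7 -30 -10

Output[0,0]: The receptive field on the input at this output position is [14 / 6 / 8]. Elementwise product with the kernel and sum: 6·-1 + 8·-2.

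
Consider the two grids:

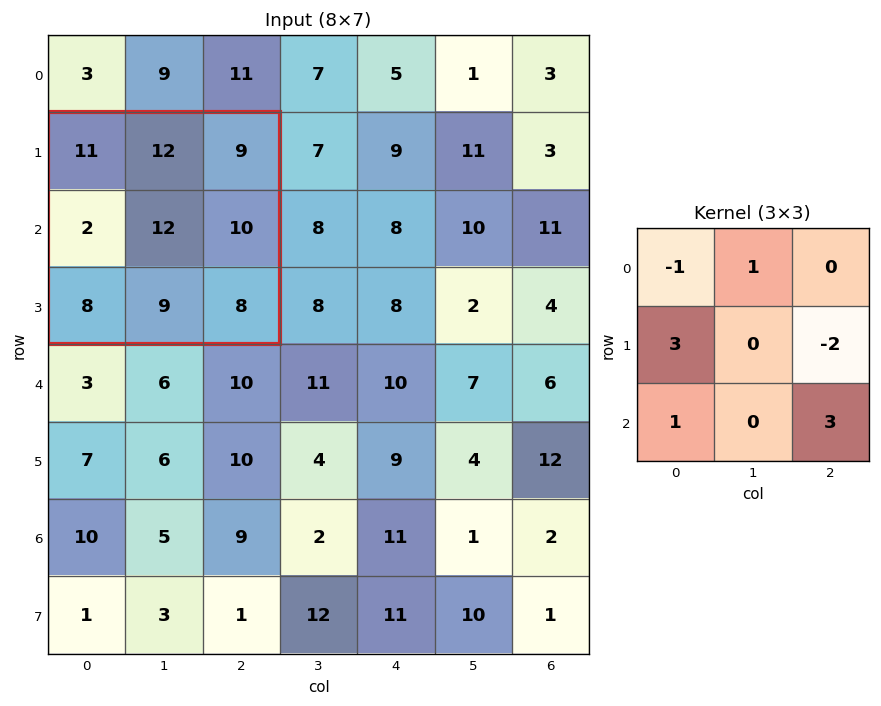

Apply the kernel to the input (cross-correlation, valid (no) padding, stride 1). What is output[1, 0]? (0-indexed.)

19

The receptive field on the input at this output position is [11 12 9 / 2 12 10 / 8 9 8]. Elementwise product with the kernel and sum: 11·-1 + 12·1 + 2·3 + 10·-2 + 8·1 + 8·3.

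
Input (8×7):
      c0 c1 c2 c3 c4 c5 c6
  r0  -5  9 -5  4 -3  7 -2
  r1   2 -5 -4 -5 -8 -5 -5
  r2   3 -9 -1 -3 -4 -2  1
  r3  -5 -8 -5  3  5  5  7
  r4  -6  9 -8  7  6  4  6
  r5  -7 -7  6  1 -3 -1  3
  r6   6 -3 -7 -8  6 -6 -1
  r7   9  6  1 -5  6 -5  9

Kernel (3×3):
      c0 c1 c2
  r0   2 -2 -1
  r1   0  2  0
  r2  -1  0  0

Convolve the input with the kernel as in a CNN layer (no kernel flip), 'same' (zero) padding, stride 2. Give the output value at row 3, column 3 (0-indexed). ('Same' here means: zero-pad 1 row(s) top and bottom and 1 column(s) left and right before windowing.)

The receptive field on the zero-padded input at this output position is [-1 3 0 / -6 -1 0 / -5 9 0]. Elementwise product with the kernel and sum: -1·2 + 3·-2 + 0·-1 + -1·2 + -5·-1.

-5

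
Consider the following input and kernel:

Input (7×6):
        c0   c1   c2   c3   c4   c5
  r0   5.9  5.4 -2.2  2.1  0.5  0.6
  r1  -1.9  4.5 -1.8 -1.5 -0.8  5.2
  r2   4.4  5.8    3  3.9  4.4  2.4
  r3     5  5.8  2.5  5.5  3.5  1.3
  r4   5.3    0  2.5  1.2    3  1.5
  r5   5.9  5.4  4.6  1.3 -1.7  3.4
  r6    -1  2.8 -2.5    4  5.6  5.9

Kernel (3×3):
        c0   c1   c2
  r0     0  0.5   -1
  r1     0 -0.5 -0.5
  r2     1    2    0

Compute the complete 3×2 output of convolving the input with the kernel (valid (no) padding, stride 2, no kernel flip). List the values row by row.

Output[0,0]: The receptive field on the input at this output position is [5.9 5.4 -2.2 / -1.9 4.5 -1.8 / 4.4 5.8 3]. Elementwise product with the kernel and sum: 5.4·0.5 + -2.2·-1 + 4.5·-0.5 + -1.8·-0.5 + 4.4·1 + 5.8·2.
Output[0,1]: The receptive field on the input at this output position is [-2.2 2.1 0.5 / -1.8 -1.5 -0.8 / 3 3.9 4.4]. Elementwise product with the kernel and sum: 2.1·0.5 + 0.5·-1 + -1.5·-0.5 + -0.8·-0.5 + 3·1 + 3.9·2.

19.55 12.5
1.05 -2.05
-2.9 3.3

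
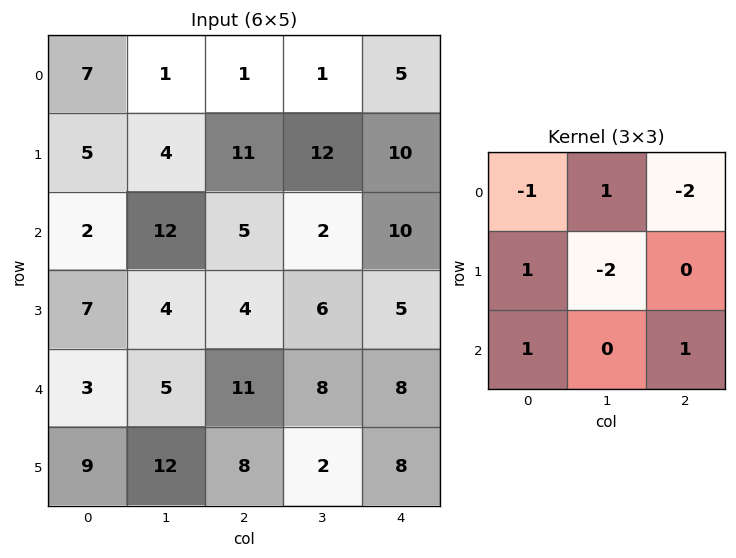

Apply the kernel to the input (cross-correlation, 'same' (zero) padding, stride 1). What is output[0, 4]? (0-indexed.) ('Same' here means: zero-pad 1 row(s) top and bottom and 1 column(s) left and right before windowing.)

The receptive field on the zero-padded input at this output position is [0 0 0 / 1 5 0 / 12 10 0]. Elementwise product with the kernel and sum: 0·-1 + 0·1 + 0·-2 + 1·1 + 5·-2 + 12·1 + 0·1.

3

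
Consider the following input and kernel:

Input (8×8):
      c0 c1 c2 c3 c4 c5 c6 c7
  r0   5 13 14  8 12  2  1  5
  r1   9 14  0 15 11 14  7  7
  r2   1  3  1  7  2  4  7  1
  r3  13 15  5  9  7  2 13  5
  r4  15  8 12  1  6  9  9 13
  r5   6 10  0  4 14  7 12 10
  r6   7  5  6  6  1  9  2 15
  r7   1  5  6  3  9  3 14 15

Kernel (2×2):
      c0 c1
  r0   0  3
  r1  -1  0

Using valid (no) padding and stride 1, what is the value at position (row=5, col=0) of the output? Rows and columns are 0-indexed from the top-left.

23

The receptive field on the input at this output position is [6 10 / 7 5]. Elementwise product with the kernel and sum: 10·3 + 7·-1.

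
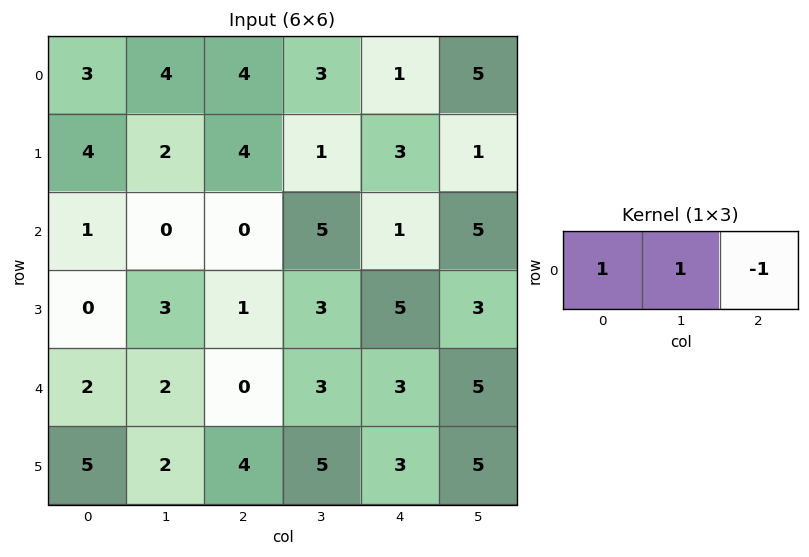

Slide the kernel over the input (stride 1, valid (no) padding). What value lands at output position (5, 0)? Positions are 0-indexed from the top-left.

The receptive field on the input at this output position is [5 2 4]. Elementwise product with the kernel and sum: 5·1 + 2·1 + 4·-1.

3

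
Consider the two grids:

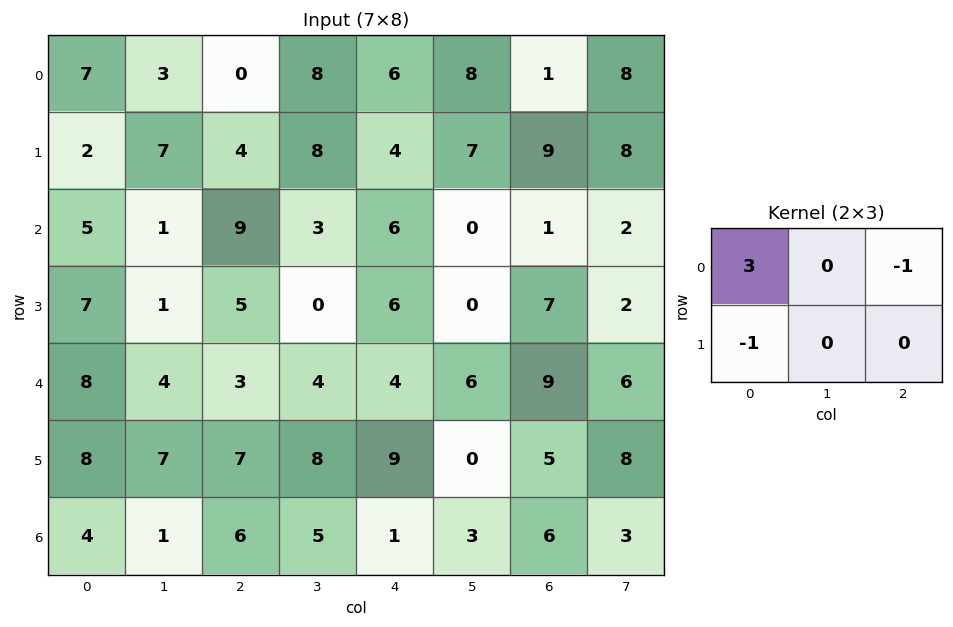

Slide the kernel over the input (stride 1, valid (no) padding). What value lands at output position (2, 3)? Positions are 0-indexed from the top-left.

The receptive field on the input at this output position is [3 6 0 / 0 6 0]. Elementwise product with the kernel and sum: 3·3 + 0·-1 + 0·-1.

9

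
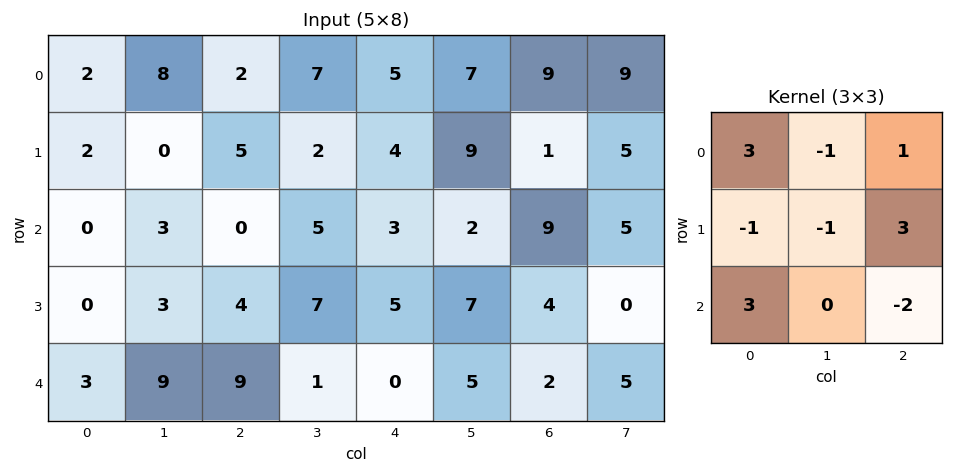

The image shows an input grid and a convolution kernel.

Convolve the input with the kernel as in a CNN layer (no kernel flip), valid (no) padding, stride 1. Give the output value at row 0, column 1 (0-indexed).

29

The receptive field on the input at this output position is [8 2 7 / 0 5 2 / 3 0 5]. Elementwise product with the kernel and sum: 8·3 + 2·-1 + 7·1 + 0·-1 + 5·-1 + 2·3 + 3·3 + 5·-2.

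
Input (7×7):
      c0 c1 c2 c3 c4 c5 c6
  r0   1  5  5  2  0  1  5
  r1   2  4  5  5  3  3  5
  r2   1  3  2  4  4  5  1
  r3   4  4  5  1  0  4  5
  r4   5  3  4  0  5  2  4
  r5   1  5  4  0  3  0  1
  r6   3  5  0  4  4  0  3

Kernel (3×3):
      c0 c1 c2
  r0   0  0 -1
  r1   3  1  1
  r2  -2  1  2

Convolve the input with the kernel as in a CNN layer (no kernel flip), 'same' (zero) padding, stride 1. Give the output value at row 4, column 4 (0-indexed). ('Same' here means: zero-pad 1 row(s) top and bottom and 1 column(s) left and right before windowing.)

The receptive field on the zero-padded input at this output position is [1 0 4 / 0 5 2 / 0 3 0]. Elementwise product with the kernel and sum: 4·-1 + 0·3 + 5·1 + 2·1 + 0·-2 + 3·1 + 0·2.

6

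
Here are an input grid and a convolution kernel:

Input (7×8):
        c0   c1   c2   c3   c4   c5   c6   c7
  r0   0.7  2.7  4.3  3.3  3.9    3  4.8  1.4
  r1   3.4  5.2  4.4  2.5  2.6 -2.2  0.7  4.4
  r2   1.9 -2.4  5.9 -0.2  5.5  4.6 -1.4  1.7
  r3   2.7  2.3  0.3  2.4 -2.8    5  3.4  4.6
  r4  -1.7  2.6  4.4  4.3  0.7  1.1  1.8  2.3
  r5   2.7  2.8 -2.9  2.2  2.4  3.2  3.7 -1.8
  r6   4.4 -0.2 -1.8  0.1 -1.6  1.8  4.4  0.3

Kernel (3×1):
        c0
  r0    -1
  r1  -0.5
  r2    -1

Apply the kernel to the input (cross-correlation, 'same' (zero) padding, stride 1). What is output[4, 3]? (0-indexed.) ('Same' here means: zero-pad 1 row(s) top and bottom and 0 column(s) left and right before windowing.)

The receptive field on the zero-padded input at this output position is [2.4 / 4.3 / 2.2]. Elementwise product with the kernel and sum: 2.4·-1 + 4.3·-0.5 + 2.2·-1.

-6.75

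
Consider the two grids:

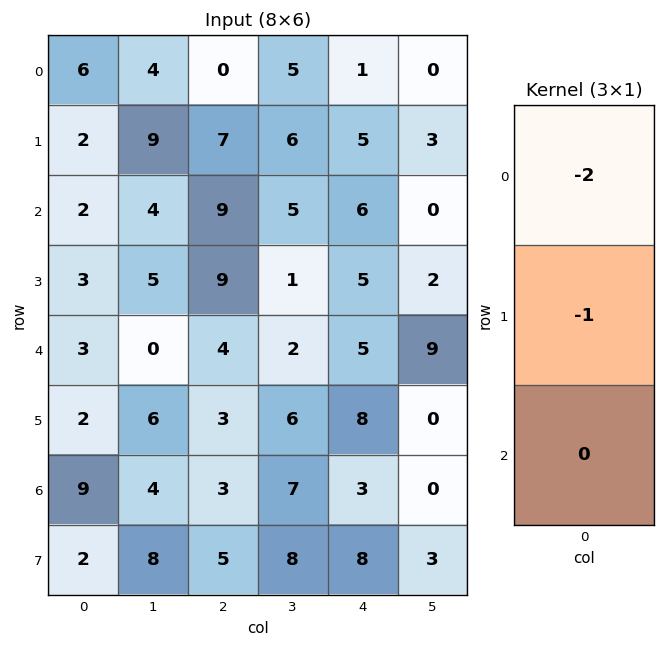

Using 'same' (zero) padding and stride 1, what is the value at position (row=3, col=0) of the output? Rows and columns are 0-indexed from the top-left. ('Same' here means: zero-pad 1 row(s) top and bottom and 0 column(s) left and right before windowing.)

The receptive field on the zero-padded input at this output position is [2 / 3 / 3]. Elementwise product with the kernel and sum: 2·-2 + 3·-1.

-7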